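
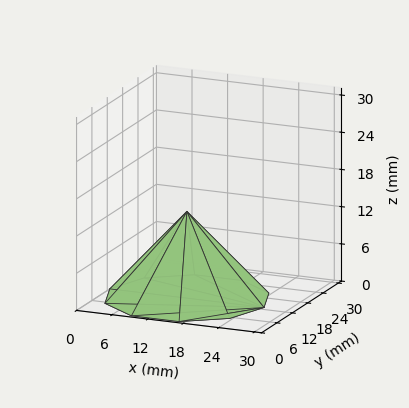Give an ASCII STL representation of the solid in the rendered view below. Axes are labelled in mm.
Reading the render: the shape is a regular 10-sided pyramid, base circumscribed radius ≈ 13 mm, apex at z ≈ 14 mm (dimensions read to the nearest mm from the axis ticks). For the STL, each face is triangulated and given an outward normal.

solid part
  facet normal 0.0000 0.0000 -1.0000
    outer loop
      vertex 17.02 25.36 0.00
      vertex 23.52 20.64 0.00
      vertex 26.00 13.00 0.00
    endloop
  endfacet
  facet normal 0.0000 0.0000 -1.0000
    outer loop
      vertex 8.98 25.36 0.00
      vertex 17.02 25.36 0.00
      vertex 26.00 13.00 0.00
    endloop
  endfacet
  facet normal 0.0000 0.0000 -1.0000
    outer loop
      vertex 2.48 20.64 0.00
      vertex 8.98 25.36 0.00
      vertex 26.00 13.00 0.00
    endloop
  endfacet
  facet normal 0.0000 0.0000 -1.0000
    outer loop
      vertex 0.00 13.00 0.00
      vertex 2.48 20.64 0.00
      vertex 26.00 13.00 0.00
    endloop
  endfacet
  facet normal 0.0000 0.0000 -1.0000
    outer loop
      vertex 2.48 5.36 0.00
      vertex 0.00 13.00 0.00
      vertex 26.00 13.00 0.00
    endloop
  endfacet
  facet normal 0.0000 0.0000 -1.0000
    outer loop
      vertex 8.98 0.64 0.00
      vertex 2.48 5.36 0.00
      vertex 26.00 13.00 0.00
    endloop
  endfacet
  facet normal 0.0000 0.0000 -1.0000
    outer loop
      vertex 17.02 0.64 0.00
      vertex 8.98 0.64 0.00
      vertex 26.00 13.00 0.00
    endloop
  endfacet
  facet normal 0.0000 0.0000 -1.0000
    outer loop
      vertex 23.52 5.36 0.00
      vertex 17.02 0.64 0.00
      vertex 26.00 13.00 0.00
    endloop
  endfacet
  facet normal 0.7129 0.2314 0.6620
    outer loop
      vertex 26.00 13.00 0.00
      vertex 23.52 20.64 0.00
      vertex 13.00 13.00 14.00
    endloop
  endfacet
  facet normal 0.4404 0.6065 0.6619
    outer loop
      vertex 23.52 20.64 0.00
      vertex 17.02 25.36 0.00
      vertex 13.00 13.00 14.00
    endloop
  endfacet
  facet normal 0.0000 0.7497 0.6618
    outer loop
      vertex 17.02 25.36 0.00
      vertex 8.98 25.36 0.00
      vertex 13.00 13.00 14.00
    endloop
  endfacet
  facet normal -0.4404 0.6065 0.6619
    outer loop
      vertex 8.98 25.36 0.00
      vertex 2.48 20.64 0.00
      vertex 13.00 13.00 14.00
    endloop
  endfacet
  facet normal -0.7129 0.2314 0.6620
    outer loop
      vertex 2.48 20.64 0.00
      vertex 0.00 13.00 0.00
      vertex 13.00 13.00 14.00
    endloop
  endfacet
  facet normal -0.7129 -0.2314 0.6620
    outer loop
      vertex 0.00 13.00 0.00
      vertex 2.48 5.36 0.00
      vertex 13.00 13.00 14.00
    endloop
  endfacet
  facet normal -0.4404 -0.6065 0.6619
    outer loop
      vertex 2.48 5.36 0.00
      vertex 8.98 0.64 0.00
      vertex 13.00 13.00 14.00
    endloop
  endfacet
  facet normal 0.0000 -0.7497 0.6618
    outer loop
      vertex 8.98 0.64 0.00
      vertex 17.02 0.64 0.00
      vertex 13.00 13.00 14.00
    endloop
  endfacet
  facet normal 0.4404 -0.6065 0.6619
    outer loop
      vertex 17.02 0.64 0.00
      vertex 23.52 5.36 0.00
      vertex 13.00 13.00 14.00
    endloop
  endfacet
  facet normal 0.7129 -0.2314 0.6620
    outer loop
      vertex 23.52 5.36 0.00
      vertex 26.00 13.00 0.00
      vertex 13.00 13.00 14.00
    endloop
  endfacet
endsolid part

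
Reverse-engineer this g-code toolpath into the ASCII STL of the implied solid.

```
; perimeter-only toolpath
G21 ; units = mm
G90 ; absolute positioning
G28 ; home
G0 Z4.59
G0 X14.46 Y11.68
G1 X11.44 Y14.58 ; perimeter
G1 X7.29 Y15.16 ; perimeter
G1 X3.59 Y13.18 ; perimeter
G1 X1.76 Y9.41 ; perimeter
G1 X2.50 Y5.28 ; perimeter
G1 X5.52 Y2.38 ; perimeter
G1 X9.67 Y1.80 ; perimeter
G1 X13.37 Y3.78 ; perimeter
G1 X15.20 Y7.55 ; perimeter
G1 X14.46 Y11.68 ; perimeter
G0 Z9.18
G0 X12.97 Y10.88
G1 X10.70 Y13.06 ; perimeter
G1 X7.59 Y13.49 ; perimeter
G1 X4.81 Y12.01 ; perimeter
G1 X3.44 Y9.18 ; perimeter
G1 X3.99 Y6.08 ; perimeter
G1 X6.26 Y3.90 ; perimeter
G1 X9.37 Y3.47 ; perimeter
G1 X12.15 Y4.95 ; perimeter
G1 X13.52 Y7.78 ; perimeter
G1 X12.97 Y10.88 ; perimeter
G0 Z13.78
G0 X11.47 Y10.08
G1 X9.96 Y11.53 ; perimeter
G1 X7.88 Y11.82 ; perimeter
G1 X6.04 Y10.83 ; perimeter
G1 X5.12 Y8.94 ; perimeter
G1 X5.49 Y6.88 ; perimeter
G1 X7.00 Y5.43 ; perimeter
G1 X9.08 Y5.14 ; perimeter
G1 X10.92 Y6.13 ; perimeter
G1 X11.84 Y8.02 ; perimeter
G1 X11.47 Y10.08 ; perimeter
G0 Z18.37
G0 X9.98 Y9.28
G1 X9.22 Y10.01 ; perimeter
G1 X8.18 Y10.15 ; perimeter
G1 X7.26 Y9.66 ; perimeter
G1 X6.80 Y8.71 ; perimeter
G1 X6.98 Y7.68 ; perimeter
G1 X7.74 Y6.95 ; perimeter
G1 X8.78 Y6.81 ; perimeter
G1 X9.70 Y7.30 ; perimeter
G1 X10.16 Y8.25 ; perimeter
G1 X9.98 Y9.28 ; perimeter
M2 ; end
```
solid part
  facet normal 0.0000 0.0000 -1.0000
    outer loop
      vertex 6.99 16.83 0.00
      vertex 12.18 16.11 0.00
      vertex 15.96 12.48 0.00
    endloop
  endfacet
  facet normal 0.0000 0.0000 -1.0000
    outer loop
      vertex 2.37 14.36 0.00
      vertex 6.99 16.83 0.00
      vertex 15.96 12.48 0.00
    endloop
  endfacet
  facet normal 0.0000 0.0000 -1.0000
    outer loop
      vertex 0.08 9.64 0.00
      vertex 2.37 14.36 0.00
      vertex 15.96 12.48 0.00
    endloop
  endfacet
  facet normal 0.0000 0.0000 -1.0000
    outer loop
      vertex 1.00 4.48 0.00
      vertex 0.08 9.64 0.00
      vertex 15.96 12.48 0.00
    endloop
  endfacet
  facet normal 0.0000 0.0000 -1.0000
    outer loop
      vertex 4.78 0.85 0.00
      vertex 1.00 4.48 0.00
      vertex 15.96 12.48 0.00
    endloop
  endfacet
  facet normal 0.0000 0.0000 -1.0000
    outer loop
      vertex 9.97 0.13 0.00
      vertex 4.78 0.85 0.00
      vertex 15.96 12.48 0.00
    endloop
  endfacet
  facet normal 0.0000 0.0000 -1.0000
    outer loop
      vertex 14.59 2.60 0.00
      vertex 9.97 0.13 0.00
      vertex 15.96 12.48 0.00
    endloop
  endfacet
  facet normal 0.0000 0.0000 -1.0000
    outer loop
      vertex 16.88 7.32 0.00
      vertex 14.59 2.60 0.00
      vertex 15.96 12.48 0.00
    endloop
  endfacet
  facet normal 0.6535 0.6805 0.3315
    outer loop
      vertex 15.96 12.48 0.00
      vertex 12.18 16.11 0.00
      vertex 8.48 8.48 22.96
    endloop
  endfacet
  facet normal 0.1296 0.9345 0.3315
    outer loop
      vertex 12.18 16.11 0.00
      vertex 6.99 16.83 0.00
      vertex 8.48 8.48 22.96
    endloop
  endfacet
  facet normal -0.4448 0.8320 0.3315
    outer loop
      vertex 6.99 16.83 0.00
      vertex 2.37 14.36 0.00
      vertex 8.48 8.48 22.96
    endloop
  endfacet
  facet normal -0.8489 0.4118 0.3314
    outer loop
      vertex 2.37 14.36 0.00
      vertex 0.08 9.64 0.00
      vertex 8.48 8.48 22.96
    endloop
  endfacet
  facet normal -0.9288 -0.1656 0.3314
    outer loop
      vertex 0.08 9.64 0.00
      vertex 1.00 4.48 0.00
      vertex 8.48 8.48 22.96
    endloop
  endfacet
  facet normal -0.6535 -0.6805 0.3315
    outer loop
      vertex 1.00 4.48 0.00
      vertex 4.78 0.85 0.00
      vertex 8.48 8.48 22.96
    endloop
  endfacet
  facet normal -0.1296 -0.9345 0.3315
    outer loop
      vertex 4.78 0.85 0.00
      vertex 9.97 0.13 0.00
      vertex 8.48 8.48 22.96
    endloop
  endfacet
  facet normal 0.4448 -0.8320 0.3315
    outer loop
      vertex 9.97 0.13 0.00
      vertex 14.59 2.60 0.00
      vertex 8.48 8.48 22.96
    endloop
  endfacet
  facet normal 0.8489 -0.4118 0.3314
    outer loop
      vertex 14.59 2.60 0.00
      vertex 16.88 7.32 0.00
      vertex 8.48 8.48 22.96
    endloop
  endfacet
  facet normal 0.9288 0.1656 0.3314
    outer loop
      vertex 16.88 7.32 0.00
      vertex 15.96 12.48 0.00
      vertex 8.48 8.48 22.96
    endloop
  endfacet
endsolid part

The G0 Z moves step by Δz≈4.59 mm. The G1 loops shrink linearly with z, so the solid tapers from its base footprint up to z≈23. Closing with a flat bottom cap and the tapered top and triangulating gives 18 facets — a regular 10-sided pyramid, base circumscribed radius ≈ 8.48 mm, apex at z ≈ 23 mm.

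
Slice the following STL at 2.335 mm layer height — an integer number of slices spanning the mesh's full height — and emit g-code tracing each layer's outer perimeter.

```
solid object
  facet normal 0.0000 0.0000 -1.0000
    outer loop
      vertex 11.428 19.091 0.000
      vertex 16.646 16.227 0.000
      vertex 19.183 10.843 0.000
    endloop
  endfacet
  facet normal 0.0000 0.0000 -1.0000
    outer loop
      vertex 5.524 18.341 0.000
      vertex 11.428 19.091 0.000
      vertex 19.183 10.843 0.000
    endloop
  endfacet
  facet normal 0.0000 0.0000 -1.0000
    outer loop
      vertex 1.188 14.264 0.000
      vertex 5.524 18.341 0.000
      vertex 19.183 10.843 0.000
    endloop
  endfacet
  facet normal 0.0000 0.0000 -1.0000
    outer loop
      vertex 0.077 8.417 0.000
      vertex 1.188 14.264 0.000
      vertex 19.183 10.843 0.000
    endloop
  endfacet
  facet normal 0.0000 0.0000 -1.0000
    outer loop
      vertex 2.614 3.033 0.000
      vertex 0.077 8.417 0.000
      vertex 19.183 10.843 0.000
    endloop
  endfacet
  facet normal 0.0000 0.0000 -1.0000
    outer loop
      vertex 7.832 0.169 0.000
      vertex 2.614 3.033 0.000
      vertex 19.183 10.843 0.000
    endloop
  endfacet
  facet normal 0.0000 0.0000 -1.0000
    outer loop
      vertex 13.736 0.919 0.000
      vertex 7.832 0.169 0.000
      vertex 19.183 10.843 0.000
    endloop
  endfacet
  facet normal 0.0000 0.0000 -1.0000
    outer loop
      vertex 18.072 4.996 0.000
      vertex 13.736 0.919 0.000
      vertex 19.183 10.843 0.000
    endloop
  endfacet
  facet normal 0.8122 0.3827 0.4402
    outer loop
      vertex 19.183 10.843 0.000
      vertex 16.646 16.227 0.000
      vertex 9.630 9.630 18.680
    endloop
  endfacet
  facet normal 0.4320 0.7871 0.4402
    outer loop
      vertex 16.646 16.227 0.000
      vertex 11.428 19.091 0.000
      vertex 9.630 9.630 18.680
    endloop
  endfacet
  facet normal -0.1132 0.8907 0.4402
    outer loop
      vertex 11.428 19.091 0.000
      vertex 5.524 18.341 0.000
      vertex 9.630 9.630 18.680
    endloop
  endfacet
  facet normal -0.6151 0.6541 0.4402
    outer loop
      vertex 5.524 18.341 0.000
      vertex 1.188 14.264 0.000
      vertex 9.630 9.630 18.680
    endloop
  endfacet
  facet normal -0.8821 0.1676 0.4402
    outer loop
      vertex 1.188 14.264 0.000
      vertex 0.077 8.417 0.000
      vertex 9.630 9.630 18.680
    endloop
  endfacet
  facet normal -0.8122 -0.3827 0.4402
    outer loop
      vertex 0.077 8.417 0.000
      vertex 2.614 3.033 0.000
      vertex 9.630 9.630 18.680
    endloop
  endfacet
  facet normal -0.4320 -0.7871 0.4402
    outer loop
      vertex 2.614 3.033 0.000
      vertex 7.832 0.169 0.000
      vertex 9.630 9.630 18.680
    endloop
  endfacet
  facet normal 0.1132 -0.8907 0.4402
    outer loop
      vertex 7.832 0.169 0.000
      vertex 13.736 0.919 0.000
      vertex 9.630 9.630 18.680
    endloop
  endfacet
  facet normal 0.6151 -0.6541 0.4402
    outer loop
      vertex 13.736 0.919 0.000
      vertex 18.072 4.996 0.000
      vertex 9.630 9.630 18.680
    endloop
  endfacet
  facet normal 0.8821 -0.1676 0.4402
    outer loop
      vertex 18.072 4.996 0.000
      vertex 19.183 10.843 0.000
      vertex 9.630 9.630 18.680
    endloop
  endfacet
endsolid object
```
; perimeter-only toolpath
G21 ; units = mm
G90 ; absolute positioning
G28 ; home
; layer 1
G0 Z2.335
G0 X17.989 Y10.691
G1 X15.769 Y15.402
G1 X11.203 Y17.908
G1 X6.037 Y17.252
G1 X2.243 Y13.685
G1 X1.271 Y8.569
G1 X3.491 Y3.858
G1 X8.057 Y1.352
G1 X13.223 Y2.008
G1 X17.017 Y5.575
G1 X17.989 Y10.691
; layer 2
G0 Z4.670
G0 X16.795 Y10.540
G1 X14.892 Y14.578
G1 X10.979 Y16.726
G1 X6.550 Y16.163
G1 X3.299 Y13.106
G1 X2.465 Y8.720
G1 X4.368 Y4.682
G1 X8.281 Y2.534
G1 X12.710 Y3.097
G1 X15.961 Y6.155
G1 X16.795 Y10.540
; layer 3
G0 Z7.005
G0 X15.601 Y10.388
G1 X14.015 Y13.753
G1 X10.754 Y15.543
G1 X7.064 Y15.074
G1 X4.354 Y12.526
G1 X3.659 Y8.872
G1 X5.245 Y5.507
G1 X8.506 Y3.717
G1 X12.196 Y4.186
G1 X14.906 Y6.734
G1 X15.601 Y10.388
; layer 4
G0 Z9.340
G0 X14.407 Y10.236
G1 X13.138 Y12.928
G1 X10.529 Y14.361
G1 X7.577 Y13.986
G1 X5.409 Y11.947
G1 X4.854 Y9.024
G1 X6.122 Y6.332
G1 X8.731 Y4.900
G1 X11.683 Y5.275
G1 X13.851 Y7.313
G1 X14.407 Y10.236
; layer 5
G0 Z11.675
G0 X13.212 Y10.085
G1 X12.261 Y12.104
G1 X10.304 Y13.178
G1 X8.090 Y12.897
G1 X6.464 Y11.368
G1 X6.048 Y9.175
G1 X6.999 Y7.156
G1 X8.956 Y6.082
G1 X11.170 Y6.363
G1 X12.796 Y7.892
G1 X13.212 Y10.085
; layer 6
G0 Z14.010
G0 X12.018 Y9.933
G1 X11.384 Y11.279
G1 X10.079 Y11.995
G1 X8.604 Y11.808
G1 X7.519 Y10.788
G1 X7.242 Y9.327
G1 X7.876 Y7.981
G1 X9.181 Y7.265
G1 X10.657 Y7.452
G1 X11.741 Y8.472
G1 X12.018 Y9.933
; layer 7
G0 Z16.345
G0 X10.824 Y9.782
G1 X10.507 Y10.455
G1 X9.855 Y10.813
G1 X9.117 Y10.719
G1 X8.575 Y10.209
G1 X8.436 Y9.478
G1 X8.753 Y8.805
G1 X9.405 Y8.447
G1 X10.143 Y8.541
G1 X10.685 Y9.051
G1 X10.824 Y9.782
M2 ; end

The solid is a regular 10-sided pyramid, base circumscribed radius ≈ 9.63 mm, apex at z ≈ 18.7 mm. Slicing at Δz = 2.335 mm — 8 equal slices spanning the solid's height, so layer i sits at z = i·h/8 — gives 7 non-empty perimeters. Each is a 10-segment closed polygon; G0 lifts to the layer z and rapids to the start vertex, then G1 traces the edges. The cross-section shrinks linearly with z (the slice at the apex is degenerate and omitted).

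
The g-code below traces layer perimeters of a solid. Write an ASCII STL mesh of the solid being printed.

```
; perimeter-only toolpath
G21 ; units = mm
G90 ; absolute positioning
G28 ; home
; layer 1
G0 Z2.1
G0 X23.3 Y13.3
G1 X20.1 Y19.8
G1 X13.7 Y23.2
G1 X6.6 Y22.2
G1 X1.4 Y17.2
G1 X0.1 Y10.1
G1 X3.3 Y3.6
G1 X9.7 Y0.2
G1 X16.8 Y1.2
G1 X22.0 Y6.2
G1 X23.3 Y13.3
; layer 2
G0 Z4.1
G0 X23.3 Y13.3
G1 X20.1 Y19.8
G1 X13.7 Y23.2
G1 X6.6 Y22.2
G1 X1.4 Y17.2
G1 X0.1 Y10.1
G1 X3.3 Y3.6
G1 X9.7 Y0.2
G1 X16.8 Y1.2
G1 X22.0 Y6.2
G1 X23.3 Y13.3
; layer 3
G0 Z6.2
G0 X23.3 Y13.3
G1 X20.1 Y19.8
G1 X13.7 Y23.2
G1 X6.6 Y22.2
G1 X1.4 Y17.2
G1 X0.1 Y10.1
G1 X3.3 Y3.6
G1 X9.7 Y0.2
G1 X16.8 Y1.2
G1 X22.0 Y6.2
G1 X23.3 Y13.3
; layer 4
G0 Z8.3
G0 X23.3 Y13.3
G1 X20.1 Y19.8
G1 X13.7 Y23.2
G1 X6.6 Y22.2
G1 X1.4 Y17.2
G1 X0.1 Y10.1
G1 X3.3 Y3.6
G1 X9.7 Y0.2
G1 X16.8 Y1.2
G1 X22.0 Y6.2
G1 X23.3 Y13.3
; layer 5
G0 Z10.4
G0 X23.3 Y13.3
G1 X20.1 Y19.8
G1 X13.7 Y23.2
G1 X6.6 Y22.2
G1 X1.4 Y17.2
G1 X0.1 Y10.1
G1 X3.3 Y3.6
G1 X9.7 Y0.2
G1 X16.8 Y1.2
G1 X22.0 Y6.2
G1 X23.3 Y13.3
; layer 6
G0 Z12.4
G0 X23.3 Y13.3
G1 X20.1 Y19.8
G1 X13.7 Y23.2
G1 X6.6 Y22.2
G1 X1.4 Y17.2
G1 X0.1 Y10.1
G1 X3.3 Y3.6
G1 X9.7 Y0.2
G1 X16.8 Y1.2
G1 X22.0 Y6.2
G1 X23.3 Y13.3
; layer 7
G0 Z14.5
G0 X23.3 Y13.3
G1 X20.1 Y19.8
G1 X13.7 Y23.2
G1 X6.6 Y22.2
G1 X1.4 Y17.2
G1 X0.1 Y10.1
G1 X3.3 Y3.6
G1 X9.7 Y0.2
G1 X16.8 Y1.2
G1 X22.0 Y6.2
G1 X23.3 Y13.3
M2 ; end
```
solid part
  facet normal 0.0000 0.0000 -1.0000
    outer loop
      vertex 13.7 23.2 0.0
      vertex 20.1 19.8 0.0
      vertex 23.3 13.3 0.0
    endloop
  endfacet
  facet normal 0.0000 0.0000 -1.0000
    outer loop
      vertex 6.6 22.2 0.0
      vertex 13.7 23.2 0.0
      vertex 23.3 13.3 0.0
    endloop
  endfacet
  facet normal 0.0000 0.0000 -1.0000
    outer loop
      vertex 1.4 17.2 0.0
      vertex 6.6 22.2 0.0
      vertex 23.3 13.3 0.0
    endloop
  endfacet
  facet normal 0.0000 0.0000 -1.0000
    outer loop
      vertex 0.1 10.1 0.0
      vertex 1.4 17.2 0.0
      vertex 23.3 13.3 0.0
    endloop
  endfacet
  facet normal 0.0000 0.0000 -1.0000
    outer loop
      vertex 3.3 3.6 0.0
      vertex 0.1 10.1 0.0
      vertex 23.3 13.3 0.0
    endloop
  endfacet
  facet normal 0.0000 0.0000 -1.0000
    outer loop
      vertex 9.7 0.2 0.0
      vertex 3.3 3.6 0.0
      vertex 23.3 13.3 0.0
    endloop
  endfacet
  facet normal 0.0000 0.0000 -1.0000
    outer loop
      vertex 16.8 1.2 0.0
      vertex 9.7 0.2 0.0
      vertex 23.3 13.3 0.0
    endloop
  endfacet
  facet normal 0.0000 0.0000 -1.0000
    outer loop
      vertex 22.0 6.2 0.0
      vertex 16.8 1.2 0.0
      vertex 23.3 13.3 0.0
    endloop
  endfacet
  facet normal 0.0000 0.0000 1.0000
    outer loop
      vertex 23.3 13.3 14.5
      vertex 20.1 19.8 14.5
      vertex 13.7 23.2 14.5
    endloop
  endfacet
  facet normal 0.0000 0.0000 1.0000
    outer loop
      vertex 23.3 13.3 14.5
      vertex 13.7 23.2 14.5
      vertex 6.6 22.2 14.5
    endloop
  endfacet
  facet normal 0.0000 0.0000 1.0000
    outer loop
      vertex 23.3 13.3 14.5
      vertex 6.6 22.2 14.5
      vertex 1.4 17.2 14.5
    endloop
  endfacet
  facet normal 0.0000 0.0000 1.0000
    outer loop
      vertex 23.3 13.3 14.5
      vertex 1.4 17.2 14.5
      vertex 0.1 10.1 14.5
    endloop
  endfacet
  facet normal 0.0000 0.0000 1.0000
    outer loop
      vertex 23.3 13.3 14.5
      vertex 0.1 10.1 14.5
      vertex 3.3 3.6 14.5
    endloop
  endfacet
  facet normal 0.0000 0.0000 1.0000
    outer loop
      vertex 23.3 13.3 14.5
      vertex 3.3 3.6 14.5
      vertex 9.7 0.2 14.5
    endloop
  endfacet
  facet normal 0.0000 0.0000 1.0000
    outer loop
      vertex 23.3 13.3 14.5
      vertex 9.7 0.2 14.5
      vertex 16.8 1.2 14.5
    endloop
  endfacet
  facet normal 0.0000 0.0000 1.0000
    outer loop
      vertex 23.3 13.3 14.5
      vertex 16.8 1.2 14.5
      vertex 22.0 6.2 14.5
    endloop
  endfacet
  facet normal 0.8972 0.4417 0.0000
    outer loop
      vertex 23.3 13.3 0.0
      vertex 20.1 19.8 0.0
      vertex 20.1 19.8 14.5
    endloop
  endfacet
  facet normal 0.8972 0.4417 0.0000
    outer loop
      vertex 23.3 13.3 0.0
      vertex 20.1 19.8 14.5
      vertex 23.3 13.3 14.5
    endloop
  endfacet
  facet normal 0.4692 0.8831 0.0000
    outer loop
      vertex 20.1 19.8 0.0
      vertex 13.7 23.2 0.0
      vertex 13.7 23.2 14.5
    endloop
  endfacet
  facet normal 0.4692 0.8831 0.0000
    outer loop
      vertex 20.1 19.8 0.0
      vertex 13.7 23.2 14.5
      vertex 20.1 19.8 14.5
    endloop
  endfacet
  facet normal -0.1395 0.9902 0.0000
    outer loop
      vertex 13.7 23.2 0.0
      vertex 6.6 22.2 0.0
      vertex 6.6 22.2 14.5
    endloop
  endfacet
  facet normal -0.1395 0.9902 0.0000
    outer loop
      vertex 13.7 23.2 0.0
      vertex 6.6 22.2 14.5
      vertex 13.7 23.2 14.5
    endloop
  endfacet
  facet normal -0.6931 0.7208 0.0000
    outer loop
      vertex 6.6 22.2 0.0
      vertex 1.4 17.2 0.0
      vertex 1.4 17.2 14.5
    endloop
  endfacet
  facet normal -0.6931 0.7208 0.0000
    outer loop
      vertex 6.6 22.2 0.0
      vertex 1.4 17.2 14.5
      vertex 6.6 22.2 14.5
    endloop
  endfacet
  facet normal -0.9836 0.1801 0.0000
    outer loop
      vertex 1.4 17.2 0.0
      vertex 0.1 10.1 0.0
      vertex 0.1 10.1 14.5
    endloop
  endfacet
  facet normal -0.9836 0.1801 0.0000
    outer loop
      vertex 1.4 17.2 0.0
      vertex 0.1 10.1 14.5
      vertex 1.4 17.2 14.5
    endloop
  endfacet
  facet normal -0.8972 -0.4417 0.0000
    outer loop
      vertex 0.1 10.1 0.0
      vertex 3.3 3.6 0.0
      vertex 3.3 3.6 14.5
    endloop
  endfacet
  facet normal -0.8972 -0.4417 0.0000
    outer loop
      vertex 0.1 10.1 0.0
      vertex 3.3 3.6 14.5
      vertex 0.1 10.1 14.5
    endloop
  endfacet
  facet normal -0.4692 -0.8831 0.0000
    outer loop
      vertex 3.3 3.6 0.0
      vertex 9.7 0.2 0.0
      vertex 9.7 0.2 14.5
    endloop
  endfacet
  facet normal -0.4692 -0.8831 0.0000
    outer loop
      vertex 3.3 3.6 0.0
      vertex 9.7 0.2 14.5
      vertex 3.3 3.6 14.5
    endloop
  endfacet
  facet normal 0.1395 -0.9902 0.0000
    outer loop
      vertex 9.7 0.2 0.0
      vertex 16.8 1.2 0.0
      vertex 16.8 1.2 14.5
    endloop
  endfacet
  facet normal 0.1395 -0.9902 0.0000
    outer loop
      vertex 9.7 0.2 0.0
      vertex 16.8 1.2 14.5
      vertex 9.7 0.2 14.5
    endloop
  endfacet
  facet normal 0.6931 -0.7208 0.0000
    outer loop
      vertex 16.8 1.2 0.0
      vertex 22.0 6.2 0.0
      vertex 22.0 6.2 14.5
    endloop
  endfacet
  facet normal 0.6931 -0.7208 0.0000
    outer loop
      vertex 16.8 1.2 0.0
      vertex 22.0 6.2 14.5
      vertex 16.8 1.2 14.5
    endloop
  endfacet
  facet normal 0.9836 -0.1801 0.0000
    outer loop
      vertex 22.0 6.2 0.0
      vertex 23.3 13.3 0.0
      vertex 23.3 13.3 14.5
    endloop
  endfacet
  facet normal 0.9836 -0.1801 0.0000
    outer loop
      vertex 22.0 6.2 0.0
      vertex 23.3 13.3 14.5
      vertex 22.0 6.2 14.5
    endloop
  endfacet
endsolid part

The G0 Z moves step by Δz≈2.1 mm. Every layer's G1 loop is the same polygon, so the solid is a straight extrusion of it from z=0 to z≈14.5. Closing with flat bottom and top caps and triangulating gives 36 facets — a regular 10-sided prism (a cylinder approximated with 10 flat sides), circumscribed radius ≈ 11.7 mm, height ≈ 14.5 mm.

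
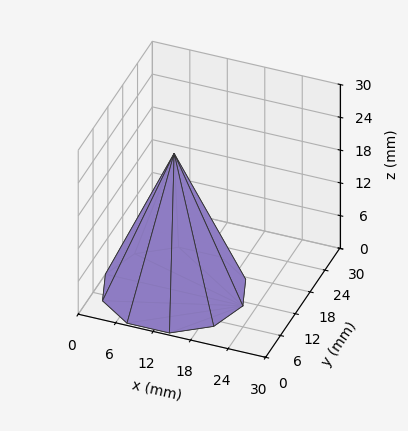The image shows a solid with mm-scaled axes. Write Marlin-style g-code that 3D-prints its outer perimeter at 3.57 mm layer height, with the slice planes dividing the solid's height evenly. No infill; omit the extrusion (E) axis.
Reading the render: the shape is a regular 10-sided pyramid, base circumscribed radius ≈ 11 mm, apex at z ≈ 25 mm (dimensions read to the nearest mm from the axis ticks). For the g-code, the solid's height is divided into equal slices at the stated Δz and each level perimeter traced with G1 moves after a G0 lift.

; perimeter-only toolpath
G21 ; units = mm
G90 ; absolute positioning
G28 ; home
; layer 1
G0 Z3.57
G0 X20.43 Y11.00
G1 X18.63 Y16.55
G1 X13.91 Y19.97
G1 X8.09 Y19.97
G1 X3.37 Y16.55
G1 X1.57 Y11.00
G1 X3.37 Y5.45
G1 X8.09 Y2.03
G1 X13.91 Y2.03
G1 X18.63 Y5.45
G1 X20.43 Y11.00
; layer 2
G0 Z7.14
G0 X18.86 Y11.00
G1 X17.36 Y15.62
G1 X13.43 Y18.47
G1 X8.57 Y18.47
G1 X4.64 Y15.62
G1 X3.14 Y11.00
G1 X4.64 Y6.38
G1 X8.57 Y3.53
G1 X13.43 Y3.53
G1 X17.36 Y6.38
G1 X18.86 Y11.00
; layer 3
G0 Z10.71
G0 X17.29 Y11.00
G1 X16.09 Y14.70
G1 X12.94 Y16.98
G1 X9.06 Y16.98
G1 X5.91 Y14.70
G1 X4.71 Y11.00
G1 X5.91 Y7.30
G1 X9.06 Y5.02
G1 X12.94 Y5.02
G1 X16.09 Y7.30
G1 X17.29 Y11.00
; layer 4
G0 Z14.29
G0 X15.71 Y11.00
G1 X14.81 Y13.77
G1 X12.46 Y15.48
G1 X9.54 Y15.48
G1 X7.19 Y13.77
G1 X6.29 Y11.00
G1 X7.19 Y8.23
G1 X9.54 Y6.52
G1 X12.46 Y6.52
G1 X14.81 Y8.23
G1 X15.71 Y11.00
; layer 5
G0 Z17.86
G0 X14.14 Y11.00
G1 X13.54 Y12.85
G1 X11.97 Y13.99
G1 X10.03 Y13.99
G1 X8.46 Y12.85
G1 X7.86 Y11.00
G1 X8.46 Y9.15
G1 X10.03 Y8.01
G1 X11.97 Y8.01
G1 X13.54 Y9.15
G1 X14.14 Y11.00
; layer 6
G0 Z21.43
G0 X12.57 Y11.00
G1 X12.27 Y11.92
G1 X11.49 Y12.49
G1 X10.51 Y12.49
G1 X9.73 Y11.92
G1 X9.43 Y11.00
G1 X9.73 Y10.08
G1 X10.51 Y9.51
G1 X11.49 Y9.51
G1 X12.27 Y10.08
G1 X12.57 Y11.00
M2 ; end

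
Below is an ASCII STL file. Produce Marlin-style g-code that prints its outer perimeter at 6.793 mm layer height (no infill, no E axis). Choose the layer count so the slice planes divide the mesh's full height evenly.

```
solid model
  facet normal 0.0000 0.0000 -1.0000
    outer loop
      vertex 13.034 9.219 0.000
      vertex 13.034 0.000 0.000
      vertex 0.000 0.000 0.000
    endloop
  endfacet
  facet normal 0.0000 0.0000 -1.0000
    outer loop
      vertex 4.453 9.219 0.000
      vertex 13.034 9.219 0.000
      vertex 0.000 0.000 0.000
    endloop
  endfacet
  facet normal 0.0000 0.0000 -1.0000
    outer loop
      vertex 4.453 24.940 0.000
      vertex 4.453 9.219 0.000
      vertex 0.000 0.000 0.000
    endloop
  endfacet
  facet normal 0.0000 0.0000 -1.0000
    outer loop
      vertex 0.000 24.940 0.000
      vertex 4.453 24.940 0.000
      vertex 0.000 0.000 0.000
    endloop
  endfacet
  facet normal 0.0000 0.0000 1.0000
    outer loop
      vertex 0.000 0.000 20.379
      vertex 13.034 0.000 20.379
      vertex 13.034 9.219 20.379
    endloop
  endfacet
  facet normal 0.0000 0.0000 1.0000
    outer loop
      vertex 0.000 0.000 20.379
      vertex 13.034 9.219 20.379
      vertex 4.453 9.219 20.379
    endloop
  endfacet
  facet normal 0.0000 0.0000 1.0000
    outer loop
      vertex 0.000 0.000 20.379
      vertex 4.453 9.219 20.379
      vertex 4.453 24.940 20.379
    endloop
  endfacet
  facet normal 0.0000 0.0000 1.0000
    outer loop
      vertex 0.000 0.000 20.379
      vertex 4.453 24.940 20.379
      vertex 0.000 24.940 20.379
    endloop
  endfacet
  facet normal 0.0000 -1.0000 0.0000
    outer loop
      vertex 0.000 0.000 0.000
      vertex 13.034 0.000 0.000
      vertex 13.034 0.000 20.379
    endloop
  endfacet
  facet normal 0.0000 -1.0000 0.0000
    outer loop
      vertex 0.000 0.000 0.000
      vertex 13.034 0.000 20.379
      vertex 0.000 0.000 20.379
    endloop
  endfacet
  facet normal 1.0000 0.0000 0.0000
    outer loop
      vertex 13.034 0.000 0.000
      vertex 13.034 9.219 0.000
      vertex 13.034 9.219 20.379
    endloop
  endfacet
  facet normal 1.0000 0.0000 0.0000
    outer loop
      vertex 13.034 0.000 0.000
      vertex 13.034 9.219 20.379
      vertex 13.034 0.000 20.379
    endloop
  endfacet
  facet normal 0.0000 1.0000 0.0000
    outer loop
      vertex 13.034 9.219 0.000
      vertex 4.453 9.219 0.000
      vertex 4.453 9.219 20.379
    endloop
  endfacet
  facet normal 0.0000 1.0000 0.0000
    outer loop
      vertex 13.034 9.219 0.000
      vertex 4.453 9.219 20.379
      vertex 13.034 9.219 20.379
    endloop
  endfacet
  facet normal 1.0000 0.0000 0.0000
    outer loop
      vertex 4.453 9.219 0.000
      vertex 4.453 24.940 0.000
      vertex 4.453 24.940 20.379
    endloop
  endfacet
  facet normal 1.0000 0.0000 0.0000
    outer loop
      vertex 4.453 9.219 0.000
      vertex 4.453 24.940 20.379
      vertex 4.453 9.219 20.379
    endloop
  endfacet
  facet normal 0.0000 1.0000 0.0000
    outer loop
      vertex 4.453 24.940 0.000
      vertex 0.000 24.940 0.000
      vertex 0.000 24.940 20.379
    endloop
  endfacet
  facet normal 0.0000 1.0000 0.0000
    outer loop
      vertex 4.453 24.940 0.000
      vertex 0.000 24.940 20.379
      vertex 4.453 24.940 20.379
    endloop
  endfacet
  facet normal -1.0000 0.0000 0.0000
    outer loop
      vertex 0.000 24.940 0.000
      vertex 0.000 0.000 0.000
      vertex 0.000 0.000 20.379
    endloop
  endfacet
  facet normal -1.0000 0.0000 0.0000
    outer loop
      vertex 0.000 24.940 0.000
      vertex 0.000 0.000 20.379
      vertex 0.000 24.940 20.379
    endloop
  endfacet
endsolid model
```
; perimeter-only toolpath
G21 ; units = mm
G90 ; absolute positioning
G28 ; home
; layer 1
G0 Z6.793
G0 X0.000 Y0.000
G1 X13.034 Y0.000
G1 X13.034 Y9.219
G1 X4.453 Y9.219
G1 X4.453 Y24.940
G1 X0.000 Y24.940
G1 X0.000 Y0.000
; layer 2
G0 Z13.586
G0 X0.000 Y0.000
G1 X13.034 Y0.000
G1 X13.034 Y9.219
G1 X4.453 Y9.219
G1 X4.453 Y24.940
G1 X0.000 Y24.940
G1 X0.000 Y0.000
; layer 3
G0 Z20.379
G0 X0.000 Y0.000
G1 X13.034 Y0.000
G1 X13.034 Y9.219
G1 X4.453 Y9.219
G1 X4.453 Y24.940
G1 X0.000 Y24.940
G1 X0.000 Y0.000
M2 ; end

The solid is an L-shaped prism: outer 13 × 24.9 mm, arm thicknesses ≈ 9.22 mm (horizontal) and 4.45 mm (vertical), extruded 20.4 mm in z. Slicing at Δz = 6.793 mm — 3 equal slices spanning the solid's height, so layer i sits at z = i·h/3 — gives 3 non-empty perimeters. Each is a 6-segment closed polygon; G0 lifts to the layer z and rapids to the start vertex, then G1 traces the edges.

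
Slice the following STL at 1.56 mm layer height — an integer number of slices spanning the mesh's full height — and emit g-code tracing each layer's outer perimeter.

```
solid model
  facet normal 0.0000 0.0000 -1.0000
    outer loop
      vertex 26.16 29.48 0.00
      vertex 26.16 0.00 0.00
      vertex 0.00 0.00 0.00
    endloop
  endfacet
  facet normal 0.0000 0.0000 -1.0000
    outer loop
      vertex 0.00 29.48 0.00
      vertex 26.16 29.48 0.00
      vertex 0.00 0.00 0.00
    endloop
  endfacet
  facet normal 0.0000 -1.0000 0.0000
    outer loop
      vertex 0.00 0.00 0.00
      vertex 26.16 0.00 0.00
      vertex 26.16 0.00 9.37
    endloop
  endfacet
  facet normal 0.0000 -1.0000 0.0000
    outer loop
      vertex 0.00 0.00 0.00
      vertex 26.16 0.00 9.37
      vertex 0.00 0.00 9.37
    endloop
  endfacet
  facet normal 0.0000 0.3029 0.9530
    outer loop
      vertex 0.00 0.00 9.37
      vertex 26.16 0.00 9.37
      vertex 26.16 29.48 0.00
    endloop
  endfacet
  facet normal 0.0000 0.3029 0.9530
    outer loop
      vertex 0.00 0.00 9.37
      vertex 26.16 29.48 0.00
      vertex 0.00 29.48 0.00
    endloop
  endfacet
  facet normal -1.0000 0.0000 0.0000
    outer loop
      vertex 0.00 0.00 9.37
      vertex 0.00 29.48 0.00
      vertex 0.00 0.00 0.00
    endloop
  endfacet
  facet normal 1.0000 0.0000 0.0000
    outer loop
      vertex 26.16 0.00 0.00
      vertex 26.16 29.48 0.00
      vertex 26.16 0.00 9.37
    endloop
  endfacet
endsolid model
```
; perimeter-only toolpath
G21 ; units = mm
G90 ; absolute positioning
G28 ; home
; layer 1
G0 Z1.56
G0 X0.00 Y0.00
G1 X26.16 Y0.00
G1 X26.16 Y24.57
G1 X0.00 Y24.57
G1 X0.00 Y0.00
; layer 2
G0 Z3.12
G0 X0.00 Y0.00
G1 X26.16 Y0.00
G1 X26.16 Y19.65
G1 X0.00 Y19.65
G1 X0.00 Y0.00
; layer 3
G0 Z4.68
G0 X0.00 Y0.00
G1 X26.16 Y0.00
G1 X26.16 Y14.74
G1 X0.00 Y14.74
G1 X0.00 Y0.00
; layer 4
G0 Z6.25
G0 X0.00 Y0.00
G1 X26.16 Y0.00
G1 X26.16 Y9.83
G1 X0.00 Y9.83
G1 X0.00 Y0.00
; layer 5
G0 Z7.81
G0 X0.00 Y0.00
G1 X26.16 Y0.00
G1 X26.16 Y4.91
G1 X0.00 Y4.91
G1 X0.00 Y0.00
M2 ; end

The solid is a wedge (ramp): 26.2 × 29.5 mm base, rising to 9.37 mm along the y=0 edge and sloping linearly to z=0 at y=29.5. Slicing at Δz = 1.56 mm — 6 equal slices spanning the solid's height, so layer i sits at z = i·h/6 — gives 5 non-empty perimeters. Each is a 4-segment closed polygon; G0 lifts to the layer z and rapids to the start vertex, then G1 traces the edges. The cross-section shrinks linearly with z (the slice at the apex is degenerate and omitted).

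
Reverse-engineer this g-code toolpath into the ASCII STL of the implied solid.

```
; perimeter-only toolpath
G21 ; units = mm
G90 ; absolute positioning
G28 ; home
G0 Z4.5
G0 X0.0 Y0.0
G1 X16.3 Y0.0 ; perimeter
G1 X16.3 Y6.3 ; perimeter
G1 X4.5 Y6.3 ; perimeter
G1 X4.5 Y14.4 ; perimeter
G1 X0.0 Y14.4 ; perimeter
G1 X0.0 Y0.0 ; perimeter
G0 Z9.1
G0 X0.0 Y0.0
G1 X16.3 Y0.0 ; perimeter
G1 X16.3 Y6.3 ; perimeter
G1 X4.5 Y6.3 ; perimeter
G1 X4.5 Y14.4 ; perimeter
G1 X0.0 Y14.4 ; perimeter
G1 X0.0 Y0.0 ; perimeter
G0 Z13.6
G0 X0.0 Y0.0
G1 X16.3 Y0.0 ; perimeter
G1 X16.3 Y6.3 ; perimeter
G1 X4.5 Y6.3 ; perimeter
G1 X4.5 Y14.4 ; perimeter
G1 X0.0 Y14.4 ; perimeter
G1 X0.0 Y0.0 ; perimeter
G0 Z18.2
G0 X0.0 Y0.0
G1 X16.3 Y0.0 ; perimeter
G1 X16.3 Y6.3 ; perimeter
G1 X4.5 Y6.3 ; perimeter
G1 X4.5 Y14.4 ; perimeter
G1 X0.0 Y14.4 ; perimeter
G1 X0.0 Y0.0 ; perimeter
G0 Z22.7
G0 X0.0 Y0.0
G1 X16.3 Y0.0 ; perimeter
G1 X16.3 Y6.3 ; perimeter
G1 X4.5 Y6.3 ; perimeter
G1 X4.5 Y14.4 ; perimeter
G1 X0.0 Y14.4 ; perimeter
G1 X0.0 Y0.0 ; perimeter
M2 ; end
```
solid part
  facet normal 0.0000 0.0000 -1.0000
    outer loop
      vertex 16.3 6.3 0.0
      vertex 16.3 0.0 0.0
      vertex 0.0 0.0 0.0
    endloop
  endfacet
  facet normal 0.0000 0.0000 -1.0000
    outer loop
      vertex 4.5 6.3 0.0
      vertex 16.3 6.3 0.0
      vertex 0.0 0.0 0.0
    endloop
  endfacet
  facet normal 0.0000 0.0000 -1.0000
    outer loop
      vertex 4.5 14.4 0.0
      vertex 4.5 6.3 0.0
      vertex 0.0 0.0 0.0
    endloop
  endfacet
  facet normal 0.0000 0.0000 -1.0000
    outer loop
      vertex 0.0 14.4 0.0
      vertex 4.5 14.4 0.0
      vertex 0.0 0.0 0.0
    endloop
  endfacet
  facet normal 0.0000 0.0000 1.0000
    outer loop
      vertex 0.0 0.0 22.7
      vertex 16.3 0.0 22.7
      vertex 16.3 6.3 22.7
    endloop
  endfacet
  facet normal 0.0000 0.0000 1.0000
    outer loop
      vertex 0.0 0.0 22.7
      vertex 16.3 6.3 22.7
      vertex 4.5 6.3 22.7
    endloop
  endfacet
  facet normal 0.0000 0.0000 1.0000
    outer loop
      vertex 0.0 0.0 22.7
      vertex 4.5 6.3 22.7
      vertex 4.5 14.4 22.7
    endloop
  endfacet
  facet normal 0.0000 0.0000 1.0000
    outer loop
      vertex 0.0 0.0 22.7
      vertex 4.5 14.4 22.7
      vertex 0.0 14.4 22.7
    endloop
  endfacet
  facet normal 0.0000 -1.0000 0.0000
    outer loop
      vertex 0.0 0.0 0.0
      vertex 16.3 0.0 0.0
      vertex 16.3 0.0 22.7
    endloop
  endfacet
  facet normal 0.0000 -1.0000 0.0000
    outer loop
      vertex 0.0 0.0 0.0
      vertex 16.3 0.0 22.7
      vertex 0.0 0.0 22.7
    endloop
  endfacet
  facet normal 1.0000 0.0000 0.0000
    outer loop
      vertex 16.3 0.0 0.0
      vertex 16.3 6.3 0.0
      vertex 16.3 6.3 22.7
    endloop
  endfacet
  facet normal 1.0000 0.0000 0.0000
    outer loop
      vertex 16.3 0.0 0.0
      vertex 16.3 6.3 22.7
      vertex 16.3 0.0 22.7
    endloop
  endfacet
  facet normal 0.0000 1.0000 0.0000
    outer loop
      vertex 16.3 6.3 0.0
      vertex 4.5 6.3 0.0
      vertex 4.5 6.3 22.7
    endloop
  endfacet
  facet normal 0.0000 1.0000 0.0000
    outer loop
      vertex 16.3 6.3 0.0
      vertex 4.5 6.3 22.7
      vertex 16.3 6.3 22.7
    endloop
  endfacet
  facet normal 1.0000 0.0000 0.0000
    outer loop
      vertex 4.5 6.3 0.0
      vertex 4.5 14.4 0.0
      vertex 4.5 14.4 22.7
    endloop
  endfacet
  facet normal 1.0000 0.0000 0.0000
    outer loop
      vertex 4.5 6.3 0.0
      vertex 4.5 14.4 22.7
      vertex 4.5 6.3 22.7
    endloop
  endfacet
  facet normal 0.0000 1.0000 0.0000
    outer loop
      vertex 4.5 14.4 0.0
      vertex 0.0 14.4 0.0
      vertex 0.0 14.4 22.7
    endloop
  endfacet
  facet normal 0.0000 1.0000 0.0000
    outer loop
      vertex 4.5 14.4 0.0
      vertex 0.0 14.4 22.7
      vertex 4.5 14.4 22.7
    endloop
  endfacet
  facet normal -1.0000 0.0000 0.0000
    outer loop
      vertex 0.0 14.4 0.0
      vertex 0.0 0.0 0.0
      vertex 0.0 0.0 22.7
    endloop
  endfacet
  facet normal -1.0000 0.0000 0.0000
    outer loop
      vertex 0.0 14.4 0.0
      vertex 0.0 0.0 22.7
      vertex 0.0 14.4 22.7
    endloop
  endfacet
endsolid part

The G0 Z moves step by Δz≈4.5 mm. Every layer's G1 loop is the same polygon, so the solid is a straight extrusion of it from z=0 to z≈22.7. Closing with flat bottom and top caps and triangulating gives 20 facets — an L-shaped prism: outer 16.3 × 14.4 mm, arm thicknesses ≈ 6.3 mm (horizontal) and 4.5 mm (vertical), extruded 22.7 mm in z.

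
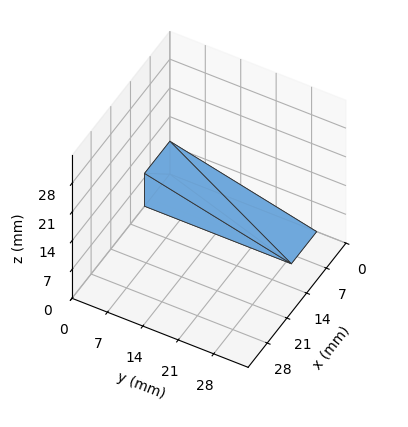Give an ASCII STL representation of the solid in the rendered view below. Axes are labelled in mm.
Reading the render: the shape is a wedge (ramp): 9 × 29 mm base, rising to 8 mm along the y=0 edge and sloping linearly to z=0 at y=29 (dimensions read to the nearest mm from the axis ticks). For the STL, each face is triangulated and given an outward normal.

solid part
  facet normal 0.0000 0.0000 -1.0000
    outer loop
      vertex 9.00 29.00 0.00
      vertex 9.00 0.00 0.00
      vertex 0.00 0.00 0.00
    endloop
  endfacet
  facet normal 0.0000 0.0000 -1.0000
    outer loop
      vertex 0.00 29.00 0.00
      vertex 9.00 29.00 0.00
      vertex 0.00 0.00 0.00
    endloop
  endfacet
  facet normal 0.0000 -1.0000 0.0000
    outer loop
      vertex 0.00 0.00 0.00
      vertex 9.00 0.00 0.00
      vertex 9.00 0.00 8.00
    endloop
  endfacet
  facet normal 0.0000 -1.0000 0.0000
    outer loop
      vertex 0.00 0.00 0.00
      vertex 9.00 0.00 8.00
      vertex 0.00 0.00 8.00
    endloop
  endfacet
  facet normal 0.0000 0.2659 0.9640
    outer loop
      vertex 0.00 0.00 8.00
      vertex 9.00 0.00 8.00
      vertex 9.00 29.00 0.00
    endloop
  endfacet
  facet normal 0.0000 0.2659 0.9640
    outer loop
      vertex 0.00 0.00 8.00
      vertex 9.00 29.00 0.00
      vertex 0.00 29.00 0.00
    endloop
  endfacet
  facet normal -1.0000 0.0000 0.0000
    outer loop
      vertex 0.00 0.00 8.00
      vertex 0.00 29.00 0.00
      vertex 0.00 0.00 0.00
    endloop
  endfacet
  facet normal 1.0000 0.0000 0.0000
    outer loop
      vertex 9.00 0.00 0.00
      vertex 9.00 29.00 0.00
      vertex 9.00 0.00 8.00
    endloop
  endfacet
endsolid part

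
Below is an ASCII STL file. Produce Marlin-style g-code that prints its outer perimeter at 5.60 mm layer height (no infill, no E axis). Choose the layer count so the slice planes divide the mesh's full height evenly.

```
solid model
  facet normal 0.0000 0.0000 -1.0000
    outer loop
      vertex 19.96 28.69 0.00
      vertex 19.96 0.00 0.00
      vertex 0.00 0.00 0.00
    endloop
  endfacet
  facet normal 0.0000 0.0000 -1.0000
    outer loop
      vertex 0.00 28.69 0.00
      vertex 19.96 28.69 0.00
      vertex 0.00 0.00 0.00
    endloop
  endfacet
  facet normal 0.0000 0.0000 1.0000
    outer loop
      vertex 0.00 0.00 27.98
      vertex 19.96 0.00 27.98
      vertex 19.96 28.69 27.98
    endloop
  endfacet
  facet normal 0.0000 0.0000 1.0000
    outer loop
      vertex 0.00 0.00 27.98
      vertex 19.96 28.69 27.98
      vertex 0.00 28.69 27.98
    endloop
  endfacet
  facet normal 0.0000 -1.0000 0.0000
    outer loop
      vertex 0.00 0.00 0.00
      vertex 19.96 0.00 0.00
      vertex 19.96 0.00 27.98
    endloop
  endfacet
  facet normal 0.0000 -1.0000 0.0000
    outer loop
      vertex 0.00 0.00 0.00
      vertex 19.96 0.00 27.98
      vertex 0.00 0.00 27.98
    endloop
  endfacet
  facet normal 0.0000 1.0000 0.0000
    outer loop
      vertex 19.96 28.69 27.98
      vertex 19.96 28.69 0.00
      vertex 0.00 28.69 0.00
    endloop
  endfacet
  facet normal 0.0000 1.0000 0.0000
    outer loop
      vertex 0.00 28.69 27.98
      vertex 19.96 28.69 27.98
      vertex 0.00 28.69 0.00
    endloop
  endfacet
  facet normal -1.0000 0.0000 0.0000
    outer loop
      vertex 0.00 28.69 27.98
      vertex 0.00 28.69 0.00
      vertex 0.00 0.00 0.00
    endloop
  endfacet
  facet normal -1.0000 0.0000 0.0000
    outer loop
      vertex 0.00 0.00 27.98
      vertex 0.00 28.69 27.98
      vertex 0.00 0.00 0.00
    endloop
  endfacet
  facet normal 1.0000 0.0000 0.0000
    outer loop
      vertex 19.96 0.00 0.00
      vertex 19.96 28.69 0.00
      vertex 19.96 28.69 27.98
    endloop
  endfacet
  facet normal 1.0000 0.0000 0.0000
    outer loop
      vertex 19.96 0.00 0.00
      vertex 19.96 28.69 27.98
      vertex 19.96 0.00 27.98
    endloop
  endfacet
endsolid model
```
; perimeter-only toolpath
G21 ; units = mm
G90 ; absolute positioning
G28 ; home
; layer 1
G0 Z5.60
G0 X0.00 Y0.00
G1 X19.96 Y0.00
G1 X19.96 Y28.69
G1 X0.00 Y28.69
G1 X0.00 Y0.00
; layer 2
G0 Z11.19
G0 X0.00 Y0.00
G1 X19.96 Y0.00
G1 X19.96 Y28.69
G1 X0.00 Y28.69
G1 X0.00 Y0.00
; layer 3
G0 Z16.79
G0 X0.00 Y0.00
G1 X19.96 Y0.00
G1 X19.96 Y28.69
G1 X0.00 Y28.69
G1 X0.00 Y0.00
; layer 4
G0 Z22.38
G0 X0.00 Y0.00
G1 X19.96 Y0.00
G1 X19.96 Y28.69
G1 X0.00 Y28.69
G1 X0.00 Y0.00
; layer 5
G0 Z27.98
G0 X0.00 Y0.00
G1 X19.96 Y0.00
G1 X19.96 Y28.69
G1 X0.00 Y28.69
G1 X0.00 Y0.00
M2 ; end

The solid is a rectangular box, roughly 20 × 28.7 mm footprint and 28 mm tall. Slicing at Δz = 5.60 mm — 5 equal slices spanning the solid's height, so layer i sits at z = i·h/5 — gives 5 non-empty perimeters. Each is a 4-segment closed polygon; G0 lifts to the layer z and rapids to the start vertex, then G1 traces the edges.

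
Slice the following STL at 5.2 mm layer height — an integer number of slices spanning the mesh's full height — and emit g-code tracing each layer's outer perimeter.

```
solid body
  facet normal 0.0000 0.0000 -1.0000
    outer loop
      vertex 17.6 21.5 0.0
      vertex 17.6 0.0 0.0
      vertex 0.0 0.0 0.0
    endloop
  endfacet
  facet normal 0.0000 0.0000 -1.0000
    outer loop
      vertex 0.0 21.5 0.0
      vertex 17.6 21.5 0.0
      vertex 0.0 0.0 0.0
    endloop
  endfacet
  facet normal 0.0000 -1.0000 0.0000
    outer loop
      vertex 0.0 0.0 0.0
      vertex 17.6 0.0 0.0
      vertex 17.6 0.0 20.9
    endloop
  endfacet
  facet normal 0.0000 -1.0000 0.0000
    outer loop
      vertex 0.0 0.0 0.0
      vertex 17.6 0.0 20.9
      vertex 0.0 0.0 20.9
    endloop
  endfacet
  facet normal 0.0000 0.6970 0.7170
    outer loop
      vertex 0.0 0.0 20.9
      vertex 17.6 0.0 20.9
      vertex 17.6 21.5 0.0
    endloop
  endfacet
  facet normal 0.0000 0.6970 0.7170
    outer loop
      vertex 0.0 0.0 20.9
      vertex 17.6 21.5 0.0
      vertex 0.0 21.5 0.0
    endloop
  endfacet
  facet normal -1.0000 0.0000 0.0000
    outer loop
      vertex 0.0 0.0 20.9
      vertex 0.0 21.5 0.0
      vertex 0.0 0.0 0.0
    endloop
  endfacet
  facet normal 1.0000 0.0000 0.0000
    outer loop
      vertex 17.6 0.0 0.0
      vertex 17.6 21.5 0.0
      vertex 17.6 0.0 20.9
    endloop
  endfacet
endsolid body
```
; perimeter-only toolpath
G21 ; units = mm
G90 ; absolute positioning
G28 ; home
; layer 1
G0 Z5.2
G0 X0.0 Y0.0
G1 X17.6 Y0.0
G1 X17.6 Y16.1
G1 X0.0 Y16.1
G1 X0.0 Y0.0
; layer 2
G0 Z10.4
G0 X0.0 Y0.0
G1 X17.6 Y0.0
G1 X17.6 Y10.8
G1 X0.0 Y10.8
G1 X0.0 Y0.0
; layer 3
G0 Z15.7
G0 X0.0 Y0.0
G1 X17.6 Y0.0
G1 X17.6 Y5.4
G1 X0.0 Y5.4
G1 X0.0 Y0.0
M2 ; end

The solid is a wedge (ramp): 17.6 × 21.5 mm base, rising to 20.9 mm along the y=0 edge and sloping linearly to z=0 at y=21.5. Slicing at Δz = 5.2 mm — 4 equal slices spanning the solid's height, so layer i sits at z = i·h/4 — gives 3 non-empty perimeters. Each is a 4-segment closed polygon; G0 lifts to the layer z and rapids to the start vertex, then G1 traces the edges. The cross-section shrinks linearly with z (the slice at the apex is degenerate and omitted).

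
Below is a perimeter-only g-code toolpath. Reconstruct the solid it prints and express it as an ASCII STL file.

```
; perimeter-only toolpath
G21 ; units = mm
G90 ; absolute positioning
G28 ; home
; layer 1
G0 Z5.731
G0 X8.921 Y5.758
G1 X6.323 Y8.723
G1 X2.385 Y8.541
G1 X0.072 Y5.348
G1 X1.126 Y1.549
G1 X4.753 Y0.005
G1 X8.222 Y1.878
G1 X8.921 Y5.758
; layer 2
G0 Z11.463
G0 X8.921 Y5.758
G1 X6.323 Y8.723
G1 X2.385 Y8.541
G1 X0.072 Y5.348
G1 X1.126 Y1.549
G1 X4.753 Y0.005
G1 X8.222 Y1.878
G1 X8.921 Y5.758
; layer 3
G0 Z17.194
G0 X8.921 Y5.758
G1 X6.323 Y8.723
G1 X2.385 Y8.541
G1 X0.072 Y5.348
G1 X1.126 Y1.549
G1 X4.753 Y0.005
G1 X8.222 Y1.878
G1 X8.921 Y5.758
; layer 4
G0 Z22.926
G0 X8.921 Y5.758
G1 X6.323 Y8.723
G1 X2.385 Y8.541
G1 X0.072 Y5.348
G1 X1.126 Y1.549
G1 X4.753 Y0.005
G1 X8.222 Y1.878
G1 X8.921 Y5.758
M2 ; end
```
solid part
  facet normal 0.0000 0.0000 -1.0000
    outer loop
      vertex 2.385 8.541 0.000
      vertex 6.323 8.723 0.000
      vertex 8.921 5.758 0.000
    endloop
  endfacet
  facet normal 0.0000 0.0000 -1.0000
    outer loop
      vertex 0.072 5.348 0.000
      vertex 2.385 8.541 0.000
      vertex 8.921 5.758 0.000
    endloop
  endfacet
  facet normal 0.0000 0.0000 -1.0000
    outer loop
      vertex 1.126 1.549 0.000
      vertex 0.072 5.348 0.000
      vertex 8.921 5.758 0.000
    endloop
  endfacet
  facet normal 0.0000 0.0000 -1.0000
    outer loop
      vertex 4.753 0.005 0.000
      vertex 1.126 1.549 0.000
      vertex 8.921 5.758 0.000
    endloop
  endfacet
  facet normal 0.0000 0.0000 -1.0000
    outer loop
      vertex 8.222 1.878 0.000
      vertex 4.753 0.005 0.000
      vertex 8.921 5.758 0.000
    endloop
  endfacet
  facet normal 0.0000 0.0000 1.0000
    outer loop
      vertex 8.921 5.758 22.926
      vertex 6.323 8.723 22.926
      vertex 2.385 8.541 22.926
    endloop
  endfacet
  facet normal 0.0000 0.0000 1.0000
    outer loop
      vertex 8.921 5.758 22.926
      vertex 2.385 8.541 22.926
      vertex 0.072 5.348 22.926
    endloop
  endfacet
  facet normal 0.0000 0.0000 1.0000
    outer loop
      vertex 8.921 5.758 22.926
      vertex 0.072 5.348 22.926
      vertex 1.126 1.549 22.926
    endloop
  endfacet
  facet normal 0.0000 0.0000 1.0000
    outer loop
      vertex 8.921 5.758 22.926
      vertex 1.126 1.549 22.926
      vertex 4.753 0.005 22.926
    endloop
  endfacet
  facet normal 0.0000 0.0000 1.0000
    outer loop
      vertex 8.921 5.758 22.926
      vertex 4.753 0.005 22.926
      vertex 8.222 1.878 22.926
    endloop
  endfacet
  facet normal 0.7521 0.6590 0.0000
    outer loop
      vertex 8.921 5.758 0.000
      vertex 6.323 8.723 0.000
      vertex 6.323 8.723 22.926
    endloop
  endfacet
  facet normal 0.7521 0.6590 0.0000
    outer loop
      vertex 8.921 5.758 0.000
      vertex 6.323 8.723 22.926
      vertex 8.921 5.758 22.926
    endloop
  endfacet
  facet normal -0.0462 0.9989 0.0000
    outer loop
      vertex 6.323 8.723 0.000
      vertex 2.385 8.541 0.000
      vertex 2.385 8.541 22.926
    endloop
  endfacet
  facet normal -0.0462 0.9989 0.0000
    outer loop
      vertex 6.323 8.723 0.000
      vertex 2.385 8.541 22.926
      vertex 6.323 8.723 22.926
    endloop
  endfacet
  facet normal -0.8098 0.5866 0.0000
    outer loop
      vertex 2.385 8.541 0.000
      vertex 0.072 5.348 0.000
      vertex 0.072 5.348 22.926
    endloop
  endfacet
  facet normal -0.8098 0.5866 0.0000
    outer loop
      vertex 2.385 8.541 0.000
      vertex 0.072 5.348 22.926
      vertex 2.385 8.541 22.926
    endloop
  endfacet
  facet normal -0.9636 -0.2673 0.0000
    outer loop
      vertex 0.072 5.348 0.000
      vertex 1.126 1.549 0.000
      vertex 1.126 1.549 22.926
    endloop
  endfacet
  facet normal -0.9636 -0.2673 0.0000
    outer loop
      vertex 0.072 5.348 0.000
      vertex 1.126 1.549 22.926
      vertex 0.072 5.348 22.926
    endloop
  endfacet
  facet normal -0.3917 -0.9201 0.0000
    outer loop
      vertex 1.126 1.549 0.000
      vertex 4.753 0.005 0.000
      vertex 4.753 0.005 22.926
    endloop
  endfacet
  facet normal -0.3917 -0.9201 0.0000
    outer loop
      vertex 1.126 1.549 0.000
      vertex 4.753 0.005 22.926
      vertex 1.126 1.549 22.926
    endloop
  endfacet
  facet normal 0.4751 -0.8799 0.0000
    outer loop
      vertex 4.753 0.005 0.000
      vertex 8.222 1.878 0.000
      vertex 8.222 1.878 22.926
    endloop
  endfacet
  facet normal 0.4751 -0.8799 0.0000
    outer loop
      vertex 4.753 0.005 0.000
      vertex 8.222 1.878 22.926
      vertex 4.753 0.005 22.926
    endloop
  endfacet
  facet normal 0.9842 -0.1773 0.0000
    outer loop
      vertex 8.222 1.878 0.000
      vertex 8.921 5.758 0.000
      vertex 8.921 5.758 22.926
    endloop
  endfacet
  facet normal 0.9842 -0.1773 0.0000
    outer loop
      vertex 8.222 1.878 0.000
      vertex 8.921 5.758 22.926
      vertex 8.222 1.878 22.926
    endloop
  endfacet
endsolid part

The G0 Z moves step by Δz≈5.731 mm. Every layer's G1 loop is the same polygon, so the solid is a straight extrusion of it from z=0 to z≈22.9. Closing with flat bottom and top caps and triangulating gives 24 facets — a regular 7-sided prism (a cylinder approximated with 7 flat sides), circumscribed radius ≈ 4.54 mm, height ≈ 22.9 mm.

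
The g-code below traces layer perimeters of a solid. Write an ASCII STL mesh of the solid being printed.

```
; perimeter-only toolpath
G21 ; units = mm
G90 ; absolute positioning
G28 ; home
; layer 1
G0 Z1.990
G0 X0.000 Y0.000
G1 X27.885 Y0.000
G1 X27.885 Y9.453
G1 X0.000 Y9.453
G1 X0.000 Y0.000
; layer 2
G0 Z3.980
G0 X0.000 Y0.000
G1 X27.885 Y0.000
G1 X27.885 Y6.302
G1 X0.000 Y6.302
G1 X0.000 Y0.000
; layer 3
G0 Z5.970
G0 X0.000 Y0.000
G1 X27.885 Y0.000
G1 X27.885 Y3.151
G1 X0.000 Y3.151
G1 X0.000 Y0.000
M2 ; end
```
solid part
  facet normal 0.0000 0.0000 -1.0000
    outer loop
      vertex 27.885 12.604 0.000
      vertex 27.885 0.000 0.000
      vertex 0.000 0.000 0.000
    endloop
  endfacet
  facet normal 0.0000 0.0000 -1.0000
    outer loop
      vertex 0.000 12.604 0.000
      vertex 27.885 12.604 0.000
      vertex 0.000 0.000 0.000
    endloop
  endfacet
  facet normal 0.0000 -1.0000 0.0000
    outer loop
      vertex 0.000 0.000 0.000
      vertex 27.885 0.000 0.000
      vertex 27.885 0.000 7.960
    endloop
  endfacet
  facet normal 0.0000 -1.0000 0.0000
    outer loop
      vertex 0.000 0.000 0.000
      vertex 27.885 0.000 7.960
      vertex 0.000 0.000 7.960
    endloop
  endfacet
  facet normal 0.0000 0.5340 0.8455
    outer loop
      vertex 0.000 0.000 7.960
      vertex 27.885 0.000 7.960
      vertex 27.885 12.604 0.000
    endloop
  endfacet
  facet normal 0.0000 0.5340 0.8455
    outer loop
      vertex 0.000 0.000 7.960
      vertex 27.885 12.604 0.000
      vertex 0.000 12.604 0.000
    endloop
  endfacet
  facet normal -1.0000 0.0000 0.0000
    outer loop
      vertex 0.000 0.000 7.960
      vertex 0.000 12.604 0.000
      vertex 0.000 0.000 0.000
    endloop
  endfacet
  facet normal 1.0000 0.0000 0.0000
    outer loop
      vertex 27.885 0.000 0.000
      vertex 27.885 12.604 0.000
      vertex 27.885 0.000 7.960
    endloop
  endfacet
endsolid part

The G0 Z moves step by Δz≈1.990 mm. The G1 loops shrink linearly with z, so the solid tapers from its base footprint up to z≈7.96. Closing with a flat bottom cap and the tapered top and triangulating gives 8 facets — a wedge (ramp): 27.9 × 12.6 mm base, rising to 7.96 mm along the y=0 edge and sloping linearly to z=0 at y=12.6.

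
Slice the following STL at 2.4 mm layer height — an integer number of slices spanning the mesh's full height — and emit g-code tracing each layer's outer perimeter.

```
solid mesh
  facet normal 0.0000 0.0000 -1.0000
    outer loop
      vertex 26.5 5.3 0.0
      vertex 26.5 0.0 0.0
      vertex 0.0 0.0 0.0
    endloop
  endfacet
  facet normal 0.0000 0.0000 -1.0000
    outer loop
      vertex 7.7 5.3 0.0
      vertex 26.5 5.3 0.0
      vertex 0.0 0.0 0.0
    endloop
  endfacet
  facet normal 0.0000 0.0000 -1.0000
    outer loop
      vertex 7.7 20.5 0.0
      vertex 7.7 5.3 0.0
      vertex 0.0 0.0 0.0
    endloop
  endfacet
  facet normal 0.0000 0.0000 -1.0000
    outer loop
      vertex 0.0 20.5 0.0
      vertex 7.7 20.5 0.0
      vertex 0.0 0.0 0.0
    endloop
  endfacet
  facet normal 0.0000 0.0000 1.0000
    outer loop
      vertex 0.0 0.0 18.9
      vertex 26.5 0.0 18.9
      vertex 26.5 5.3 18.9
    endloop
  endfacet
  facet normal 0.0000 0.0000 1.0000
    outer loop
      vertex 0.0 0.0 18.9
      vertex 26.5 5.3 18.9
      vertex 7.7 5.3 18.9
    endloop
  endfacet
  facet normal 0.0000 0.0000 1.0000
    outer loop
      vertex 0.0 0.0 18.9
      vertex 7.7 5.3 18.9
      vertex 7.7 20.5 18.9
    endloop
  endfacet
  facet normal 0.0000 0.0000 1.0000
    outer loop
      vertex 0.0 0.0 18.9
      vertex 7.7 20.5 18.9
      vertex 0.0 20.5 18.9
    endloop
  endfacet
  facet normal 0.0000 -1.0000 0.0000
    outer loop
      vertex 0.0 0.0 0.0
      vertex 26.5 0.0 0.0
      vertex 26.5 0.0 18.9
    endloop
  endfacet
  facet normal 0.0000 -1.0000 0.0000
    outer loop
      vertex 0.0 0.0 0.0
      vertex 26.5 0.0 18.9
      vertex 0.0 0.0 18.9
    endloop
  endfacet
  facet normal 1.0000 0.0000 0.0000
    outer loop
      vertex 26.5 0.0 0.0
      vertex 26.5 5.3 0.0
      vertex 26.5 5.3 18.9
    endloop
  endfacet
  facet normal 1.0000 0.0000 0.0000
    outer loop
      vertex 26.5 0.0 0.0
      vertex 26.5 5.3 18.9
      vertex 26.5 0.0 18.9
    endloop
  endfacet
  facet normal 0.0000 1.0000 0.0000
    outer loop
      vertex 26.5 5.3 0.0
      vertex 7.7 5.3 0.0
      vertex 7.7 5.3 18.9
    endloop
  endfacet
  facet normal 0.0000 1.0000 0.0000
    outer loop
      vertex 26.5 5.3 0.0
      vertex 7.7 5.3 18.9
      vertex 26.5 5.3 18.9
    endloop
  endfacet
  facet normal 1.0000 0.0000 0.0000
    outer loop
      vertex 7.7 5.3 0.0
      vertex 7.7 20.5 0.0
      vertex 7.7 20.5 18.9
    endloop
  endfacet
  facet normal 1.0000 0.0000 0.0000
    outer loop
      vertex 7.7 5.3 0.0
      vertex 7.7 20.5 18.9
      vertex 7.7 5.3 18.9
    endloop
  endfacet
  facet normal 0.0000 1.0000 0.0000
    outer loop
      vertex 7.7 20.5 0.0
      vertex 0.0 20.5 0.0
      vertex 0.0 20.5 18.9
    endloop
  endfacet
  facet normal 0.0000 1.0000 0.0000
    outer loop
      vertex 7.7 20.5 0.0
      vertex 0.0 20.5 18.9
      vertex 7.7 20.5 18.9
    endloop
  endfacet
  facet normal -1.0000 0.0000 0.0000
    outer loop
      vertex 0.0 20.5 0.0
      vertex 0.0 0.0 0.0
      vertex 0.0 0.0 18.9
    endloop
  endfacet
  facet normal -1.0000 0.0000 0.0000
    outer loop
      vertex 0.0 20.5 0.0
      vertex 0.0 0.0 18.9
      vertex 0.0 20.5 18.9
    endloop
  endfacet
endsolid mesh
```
; perimeter-only toolpath
G21 ; units = mm
G90 ; absolute positioning
G28 ; home
; layer 1
G0 Z2.4
G0 X0.0 Y0.0
G1 X26.5 Y0.0
G1 X26.5 Y5.3
G1 X7.7 Y5.3
G1 X7.7 Y20.5
G1 X0.0 Y20.5
G1 X0.0 Y0.0
; layer 2
G0 Z4.7
G0 X0.0 Y0.0
G1 X26.5 Y0.0
G1 X26.5 Y5.3
G1 X7.7 Y5.3
G1 X7.7 Y20.5
G1 X0.0 Y20.5
G1 X0.0 Y0.0
; layer 3
G0 Z7.1
G0 X0.0 Y0.0
G1 X26.5 Y0.0
G1 X26.5 Y5.3
G1 X7.7 Y5.3
G1 X7.7 Y20.5
G1 X0.0 Y20.5
G1 X0.0 Y0.0
; layer 4
G0 Z9.4
G0 X0.0 Y0.0
G1 X26.5 Y0.0
G1 X26.5 Y5.3
G1 X7.7 Y5.3
G1 X7.7 Y20.5
G1 X0.0 Y20.5
G1 X0.0 Y0.0
; layer 5
G0 Z11.8
G0 X0.0 Y0.0
G1 X26.5 Y0.0
G1 X26.5 Y5.3
G1 X7.7 Y5.3
G1 X7.7 Y20.5
G1 X0.0 Y20.5
G1 X0.0 Y0.0
; layer 6
G0 Z14.2
G0 X0.0 Y0.0
G1 X26.5 Y0.0
G1 X26.5 Y5.3
G1 X7.7 Y5.3
G1 X7.7 Y20.5
G1 X0.0 Y20.5
G1 X0.0 Y0.0
; layer 7
G0 Z16.5
G0 X0.0 Y0.0
G1 X26.5 Y0.0
G1 X26.5 Y5.3
G1 X7.7 Y5.3
G1 X7.7 Y20.5
G1 X0.0 Y20.5
G1 X0.0 Y0.0
; layer 8
G0 Z18.9
G0 X0.0 Y0.0
G1 X26.5 Y0.0
G1 X26.5 Y5.3
G1 X7.7 Y5.3
G1 X7.7 Y20.5
G1 X0.0 Y20.5
G1 X0.0 Y0.0
M2 ; end

The solid is an L-shaped prism: outer 26.5 × 20.5 mm, arm thicknesses ≈ 5.3 mm (horizontal) and 7.7 mm (vertical), extruded 18.9 mm in z. Slicing at Δz = 2.4 mm — 8 equal slices spanning the solid's height, so layer i sits at z = i·h/8 — gives 8 non-empty perimeters. Each is a 6-segment closed polygon; G0 lifts to the layer z and rapids to the start vertex, then G1 traces the edges.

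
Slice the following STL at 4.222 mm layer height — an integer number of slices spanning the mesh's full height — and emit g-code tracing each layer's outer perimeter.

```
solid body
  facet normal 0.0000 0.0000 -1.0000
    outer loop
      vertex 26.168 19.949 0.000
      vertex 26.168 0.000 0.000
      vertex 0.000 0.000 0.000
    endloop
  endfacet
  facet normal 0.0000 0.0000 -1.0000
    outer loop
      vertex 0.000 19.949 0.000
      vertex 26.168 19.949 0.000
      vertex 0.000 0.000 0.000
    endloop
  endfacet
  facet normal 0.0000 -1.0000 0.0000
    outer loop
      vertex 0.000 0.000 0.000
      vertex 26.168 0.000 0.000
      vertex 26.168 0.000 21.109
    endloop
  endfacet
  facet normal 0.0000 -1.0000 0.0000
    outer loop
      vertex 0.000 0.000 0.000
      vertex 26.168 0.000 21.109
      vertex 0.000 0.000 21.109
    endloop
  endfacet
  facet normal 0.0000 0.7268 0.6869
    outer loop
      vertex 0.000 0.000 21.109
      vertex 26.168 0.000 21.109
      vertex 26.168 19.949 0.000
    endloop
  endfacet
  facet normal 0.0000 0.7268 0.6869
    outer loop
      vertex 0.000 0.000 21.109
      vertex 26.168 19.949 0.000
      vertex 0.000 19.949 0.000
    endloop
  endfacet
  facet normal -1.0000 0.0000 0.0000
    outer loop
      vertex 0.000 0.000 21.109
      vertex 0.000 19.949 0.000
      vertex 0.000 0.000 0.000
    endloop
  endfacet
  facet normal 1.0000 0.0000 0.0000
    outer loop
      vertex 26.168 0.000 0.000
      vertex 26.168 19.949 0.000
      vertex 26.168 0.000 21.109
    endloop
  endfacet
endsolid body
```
; perimeter-only toolpath
G21 ; units = mm
G90 ; absolute positioning
G28 ; home
; layer 1
G0 Z4.222
G0 X0.000 Y0.000
G1 X26.168 Y0.000
G1 X26.168 Y15.959
G1 X0.000 Y15.959
G1 X0.000 Y0.000
; layer 2
G0 Z8.444
G0 X0.000 Y0.000
G1 X26.168 Y0.000
G1 X26.168 Y11.969
G1 X0.000 Y11.969
G1 X0.000 Y0.000
; layer 3
G0 Z12.665
G0 X0.000 Y0.000
G1 X26.168 Y0.000
G1 X26.168 Y7.980
G1 X0.000 Y7.980
G1 X0.000 Y0.000
; layer 4
G0 Z16.887
G0 X0.000 Y0.000
G1 X26.168 Y0.000
G1 X26.168 Y3.990
G1 X0.000 Y3.990
G1 X0.000 Y0.000
M2 ; end

The solid is a wedge (ramp): 26.2 × 19.9 mm base, rising to 21.1 mm along the y=0 edge and sloping linearly to z=0 at y=19.9. Slicing at Δz = 4.222 mm — 5 equal slices spanning the solid's height, so layer i sits at z = i·h/5 — gives 4 non-empty perimeters. Each is a 4-segment closed polygon; G0 lifts to the layer z and rapids to the start vertex, then G1 traces the edges. The cross-section shrinks linearly with z (the slice at the apex is degenerate and omitted).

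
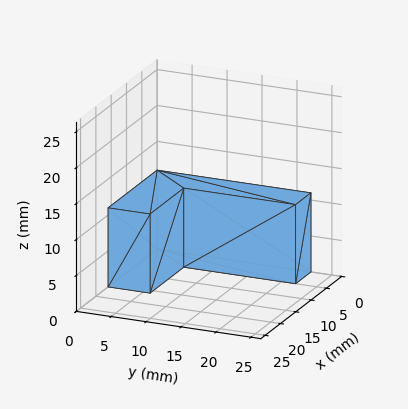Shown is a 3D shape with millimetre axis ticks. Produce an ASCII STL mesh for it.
Reading the render: the shape is an L-shaped prism: outer 16 × 22 mm, arm thicknesses ≈ 6 mm (horizontal) and 5 mm (vertical), extruded 11 mm in z (dimensions read to the nearest mm from the axis ticks). For the STL, each face is triangulated and given an outward normal.

solid part
  facet normal 0.0000 0.0000 -1.0000
    outer loop
      vertex 16.0 6.0 0.0
      vertex 16.0 0.0 0.0
      vertex 0.0 0.0 0.0
    endloop
  endfacet
  facet normal 0.0000 0.0000 -1.0000
    outer loop
      vertex 5.0 6.0 0.0
      vertex 16.0 6.0 0.0
      vertex 0.0 0.0 0.0
    endloop
  endfacet
  facet normal 0.0000 0.0000 -1.0000
    outer loop
      vertex 5.0 22.0 0.0
      vertex 5.0 6.0 0.0
      vertex 0.0 0.0 0.0
    endloop
  endfacet
  facet normal 0.0000 0.0000 -1.0000
    outer loop
      vertex 0.0 22.0 0.0
      vertex 5.0 22.0 0.0
      vertex 0.0 0.0 0.0
    endloop
  endfacet
  facet normal 0.0000 0.0000 1.0000
    outer loop
      vertex 0.0 0.0 11.0
      vertex 16.0 0.0 11.0
      vertex 16.0 6.0 11.0
    endloop
  endfacet
  facet normal 0.0000 0.0000 1.0000
    outer loop
      vertex 0.0 0.0 11.0
      vertex 16.0 6.0 11.0
      vertex 5.0 6.0 11.0
    endloop
  endfacet
  facet normal 0.0000 0.0000 1.0000
    outer loop
      vertex 0.0 0.0 11.0
      vertex 5.0 6.0 11.0
      vertex 5.0 22.0 11.0
    endloop
  endfacet
  facet normal 0.0000 0.0000 1.0000
    outer loop
      vertex 0.0 0.0 11.0
      vertex 5.0 22.0 11.0
      vertex 0.0 22.0 11.0
    endloop
  endfacet
  facet normal 0.0000 -1.0000 0.0000
    outer loop
      vertex 0.0 0.0 0.0
      vertex 16.0 0.0 0.0
      vertex 16.0 0.0 11.0
    endloop
  endfacet
  facet normal 0.0000 -1.0000 0.0000
    outer loop
      vertex 0.0 0.0 0.0
      vertex 16.0 0.0 11.0
      vertex 0.0 0.0 11.0
    endloop
  endfacet
  facet normal 1.0000 0.0000 0.0000
    outer loop
      vertex 16.0 0.0 0.0
      vertex 16.0 6.0 0.0
      vertex 16.0 6.0 11.0
    endloop
  endfacet
  facet normal 1.0000 0.0000 0.0000
    outer loop
      vertex 16.0 0.0 0.0
      vertex 16.0 6.0 11.0
      vertex 16.0 0.0 11.0
    endloop
  endfacet
  facet normal 0.0000 1.0000 0.0000
    outer loop
      vertex 16.0 6.0 0.0
      vertex 5.0 6.0 0.0
      vertex 5.0 6.0 11.0
    endloop
  endfacet
  facet normal 0.0000 1.0000 0.0000
    outer loop
      vertex 16.0 6.0 0.0
      vertex 5.0 6.0 11.0
      vertex 16.0 6.0 11.0
    endloop
  endfacet
  facet normal 1.0000 0.0000 0.0000
    outer loop
      vertex 5.0 6.0 0.0
      vertex 5.0 22.0 0.0
      vertex 5.0 22.0 11.0
    endloop
  endfacet
  facet normal 1.0000 0.0000 0.0000
    outer loop
      vertex 5.0 6.0 0.0
      vertex 5.0 22.0 11.0
      vertex 5.0 6.0 11.0
    endloop
  endfacet
  facet normal 0.0000 1.0000 0.0000
    outer loop
      vertex 5.0 22.0 0.0
      vertex 0.0 22.0 0.0
      vertex 0.0 22.0 11.0
    endloop
  endfacet
  facet normal 0.0000 1.0000 0.0000
    outer loop
      vertex 5.0 22.0 0.0
      vertex 0.0 22.0 11.0
      vertex 5.0 22.0 11.0
    endloop
  endfacet
  facet normal -1.0000 0.0000 0.0000
    outer loop
      vertex 0.0 22.0 0.0
      vertex 0.0 0.0 0.0
      vertex 0.0 0.0 11.0
    endloop
  endfacet
  facet normal -1.0000 0.0000 0.0000
    outer loop
      vertex 0.0 22.0 0.0
      vertex 0.0 0.0 11.0
      vertex 0.0 22.0 11.0
    endloop
  endfacet
endsolid part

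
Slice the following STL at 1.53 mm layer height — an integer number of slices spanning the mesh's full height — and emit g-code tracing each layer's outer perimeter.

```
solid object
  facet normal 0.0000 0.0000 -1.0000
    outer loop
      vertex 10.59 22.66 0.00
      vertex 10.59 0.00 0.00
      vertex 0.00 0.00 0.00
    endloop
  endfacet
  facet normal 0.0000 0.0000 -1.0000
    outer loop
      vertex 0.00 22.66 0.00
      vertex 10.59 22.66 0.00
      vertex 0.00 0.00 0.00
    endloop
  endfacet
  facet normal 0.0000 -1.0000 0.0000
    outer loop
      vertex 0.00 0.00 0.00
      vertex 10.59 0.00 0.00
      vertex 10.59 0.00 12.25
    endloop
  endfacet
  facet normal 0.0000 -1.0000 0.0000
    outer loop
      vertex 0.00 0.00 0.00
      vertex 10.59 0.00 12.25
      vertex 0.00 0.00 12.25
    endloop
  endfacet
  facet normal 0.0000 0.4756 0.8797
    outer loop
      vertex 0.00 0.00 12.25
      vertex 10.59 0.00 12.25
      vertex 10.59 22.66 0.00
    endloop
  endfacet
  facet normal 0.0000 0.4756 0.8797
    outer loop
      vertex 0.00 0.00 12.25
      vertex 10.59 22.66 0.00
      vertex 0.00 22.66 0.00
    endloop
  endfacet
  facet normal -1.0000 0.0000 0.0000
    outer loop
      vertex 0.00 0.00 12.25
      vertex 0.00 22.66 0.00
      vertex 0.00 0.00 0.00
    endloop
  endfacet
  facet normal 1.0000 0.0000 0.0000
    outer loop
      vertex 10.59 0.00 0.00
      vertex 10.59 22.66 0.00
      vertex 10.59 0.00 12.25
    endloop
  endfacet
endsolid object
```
; perimeter-only toolpath
G21 ; units = mm
G90 ; absolute positioning
G28 ; home
; layer 1
G0 Z1.53
G0 X0.00 Y0.00
G1 X10.59 Y0.00
G1 X10.59 Y19.83
G1 X0.00 Y19.83
G1 X0.00 Y0.00
; layer 2
G0 Z3.06
G0 X0.00 Y0.00
G1 X10.59 Y0.00
G1 X10.59 Y17.00
G1 X0.00 Y17.00
G1 X0.00 Y0.00
; layer 3
G0 Z4.59
G0 X0.00 Y0.00
G1 X10.59 Y0.00
G1 X10.59 Y14.16
G1 X0.00 Y14.16
G1 X0.00 Y0.00
; layer 4
G0 Z6.12
G0 X0.00 Y0.00
G1 X10.59 Y0.00
G1 X10.59 Y11.33
G1 X0.00 Y11.33
G1 X0.00 Y0.00
; layer 5
G0 Z7.66
G0 X0.00 Y0.00
G1 X10.59 Y0.00
G1 X10.59 Y8.50
G1 X0.00 Y8.50
G1 X0.00 Y0.00
; layer 6
G0 Z9.19
G0 X0.00 Y0.00
G1 X10.59 Y0.00
G1 X10.59 Y5.67
G1 X0.00 Y5.67
G1 X0.00 Y0.00
; layer 7
G0 Z10.72
G0 X0.00 Y0.00
G1 X10.59 Y0.00
G1 X10.59 Y2.83
G1 X0.00 Y2.83
G1 X0.00 Y0.00
M2 ; end

The solid is a wedge (ramp): 10.6 × 22.7 mm base, rising to 12.2 mm along the y=0 edge and sloping linearly to z=0 at y=22.7. Slicing at Δz = 1.53 mm — 8 equal slices spanning the solid's height, so layer i sits at z = i·h/8 — gives 7 non-empty perimeters. Each is a 4-segment closed polygon; G0 lifts to the layer z and rapids to the start vertex, then G1 traces the edges. The cross-section shrinks linearly with z (the slice at the apex is degenerate and omitted).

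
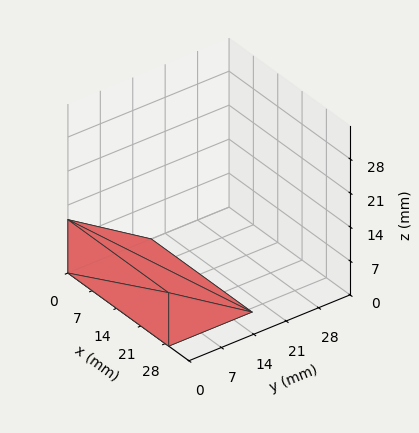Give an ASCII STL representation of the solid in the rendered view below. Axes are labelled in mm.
Reading the render: the shape is a wedge (ramp): 29 × 18 mm base, rising to 11 mm along the y=0 edge and sloping linearly to z=0 at y=18 (dimensions read to the nearest mm from the axis ticks). For the STL, each face is triangulated and given an outward normal.

solid part
  facet normal 0.0000 0.0000 -1.0000
    outer loop
      vertex 29.0 18.0 0.0
      vertex 29.0 0.0 0.0
      vertex 0.0 0.0 0.0
    endloop
  endfacet
  facet normal 0.0000 0.0000 -1.0000
    outer loop
      vertex 0.0 18.0 0.0
      vertex 29.0 18.0 0.0
      vertex 0.0 0.0 0.0
    endloop
  endfacet
  facet normal 0.0000 -1.0000 0.0000
    outer loop
      vertex 0.0 0.0 0.0
      vertex 29.0 0.0 0.0
      vertex 29.0 0.0 11.0
    endloop
  endfacet
  facet normal 0.0000 -1.0000 0.0000
    outer loop
      vertex 0.0 0.0 0.0
      vertex 29.0 0.0 11.0
      vertex 0.0 0.0 11.0
    endloop
  endfacet
  facet normal 0.0000 0.5215 0.8533
    outer loop
      vertex 0.0 0.0 11.0
      vertex 29.0 0.0 11.0
      vertex 29.0 18.0 0.0
    endloop
  endfacet
  facet normal 0.0000 0.5215 0.8533
    outer loop
      vertex 0.0 0.0 11.0
      vertex 29.0 18.0 0.0
      vertex 0.0 18.0 0.0
    endloop
  endfacet
  facet normal -1.0000 0.0000 0.0000
    outer loop
      vertex 0.0 0.0 11.0
      vertex 0.0 18.0 0.0
      vertex 0.0 0.0 0.0
    endloop
  endfacet
  facet normal 1.0000 0.0000 0.0000
    outer loop
      vertex 29.0 0.0 0.0
      vertex 29.0 18.0 0.0
      vertex 29.0 0.0 11.0
    endloop
  endfacet
endsolid part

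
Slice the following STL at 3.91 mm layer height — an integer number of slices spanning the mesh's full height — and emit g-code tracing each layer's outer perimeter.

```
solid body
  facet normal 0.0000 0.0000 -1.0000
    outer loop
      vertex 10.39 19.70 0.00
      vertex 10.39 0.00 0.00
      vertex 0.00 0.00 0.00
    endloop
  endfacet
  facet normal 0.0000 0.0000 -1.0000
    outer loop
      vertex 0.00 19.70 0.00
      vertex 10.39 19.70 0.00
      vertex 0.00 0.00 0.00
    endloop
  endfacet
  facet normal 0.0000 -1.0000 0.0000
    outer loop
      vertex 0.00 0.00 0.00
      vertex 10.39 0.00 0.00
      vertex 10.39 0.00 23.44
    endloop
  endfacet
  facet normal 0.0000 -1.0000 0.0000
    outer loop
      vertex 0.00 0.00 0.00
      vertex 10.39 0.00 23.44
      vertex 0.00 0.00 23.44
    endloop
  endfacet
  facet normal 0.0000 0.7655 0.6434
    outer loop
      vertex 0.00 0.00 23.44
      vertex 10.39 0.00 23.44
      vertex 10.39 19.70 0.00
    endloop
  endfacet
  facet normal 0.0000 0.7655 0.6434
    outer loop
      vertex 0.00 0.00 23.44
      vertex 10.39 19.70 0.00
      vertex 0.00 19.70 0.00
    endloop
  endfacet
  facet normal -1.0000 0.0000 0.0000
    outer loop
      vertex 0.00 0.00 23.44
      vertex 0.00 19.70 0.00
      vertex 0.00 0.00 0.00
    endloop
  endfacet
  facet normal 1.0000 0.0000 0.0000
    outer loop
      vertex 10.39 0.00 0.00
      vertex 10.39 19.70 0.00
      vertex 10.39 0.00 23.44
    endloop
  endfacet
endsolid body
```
; perimeter-only toolpath
G21 ; units = mm
G90 ; absolute positioning
G28 ; home
; layer 1
G0 Z3.91
G0 X0.00 Y0.00
G1 X10.39 Y0.00
G1 X10.39 Y16.42
G1 X0.00 Y16.42
G1 X0.00 Y0.00
; layer 2
G0 Z7.81
G0 X0.00 Y0.00
G1 X10.39 Y0.00
G1 X10.39 Y13.13
G1 X0.00 Y13.13
G1 X0.00 Y0.00
; layer 3
G0 Z11.72
G0 X0.00 Y0.00
G1 X10.39 Y0.00
G1 X10.39 Y9.85
G1 X0.00 Y9.85
G1 X0.00 Y0.00
; layer 4
G0 Z15.63
G0 X0.00 Y0.00
G1 X10.39 Y0.00
G1 X10.39 Y6.57
G1 X0.00 Y6.57
G1 X0.00 Y0.00
; layer 5
G0 Z19.53
G0 X0.00 Y0.00
G1 X10.39 Y0.00
G1 X10.39 Y3.28
G1 X0.00 Y3.28
G1 X0.00 Y0.00
M2 ; end

The solid is a wedge (ramp): 10.4 × 19.7 mm base, rising to 23.4 mm along the y=0 edge and sloping linearly to z=0 at y=19.7. Slicing at Δz = 3.91 mm — 6 equal slices spanning the solid's height, so layer i sits at z = i·h/6 — gives 5 non-empty perimeters. Each is a 4-segment closed polygon; G0 lifts to the layer z and rapids to the start vertex, then G1 traces the edges. The cross-section shrinks linearly with z (the slice at the apex is degenerate and omitted).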